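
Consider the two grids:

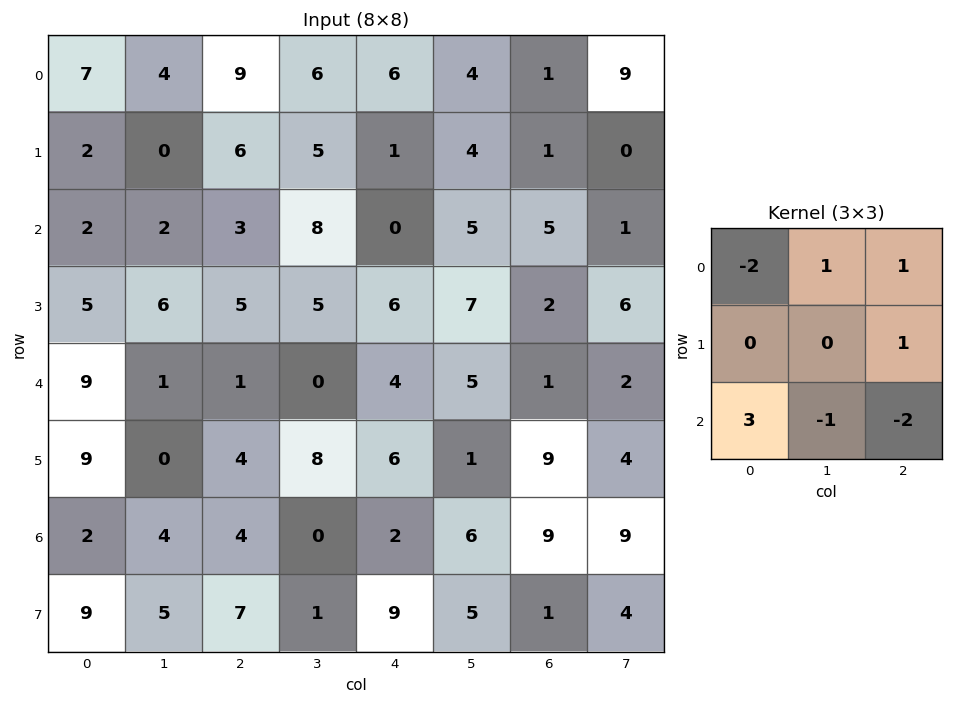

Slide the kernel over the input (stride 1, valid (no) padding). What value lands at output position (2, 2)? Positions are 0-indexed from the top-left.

3

The receptive field on the input at this output position is [3 8 0 / 5 5 6 / 1 0 4]. Elementwise product with the kernel and sum: 3·-2 + 8·1 + 0·1 + 6·1 + 1·3 + 0·-1 + 4·-2.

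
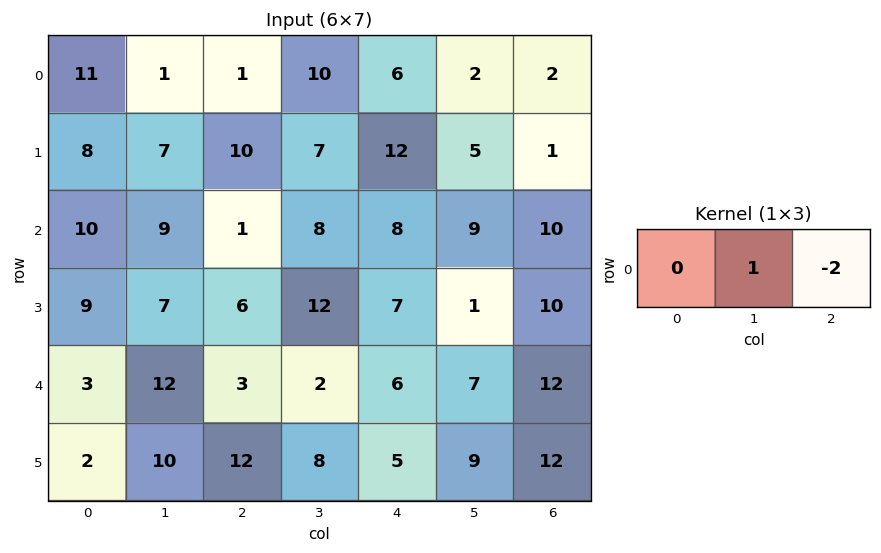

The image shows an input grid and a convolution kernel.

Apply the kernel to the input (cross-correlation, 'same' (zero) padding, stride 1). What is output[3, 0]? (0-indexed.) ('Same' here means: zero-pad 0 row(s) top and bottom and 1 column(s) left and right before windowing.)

-5

The receptive field on the zero-padded input at this output position is [0 9 7]. Elementwise product with the kernel and sum: 9·1 + 7·-2.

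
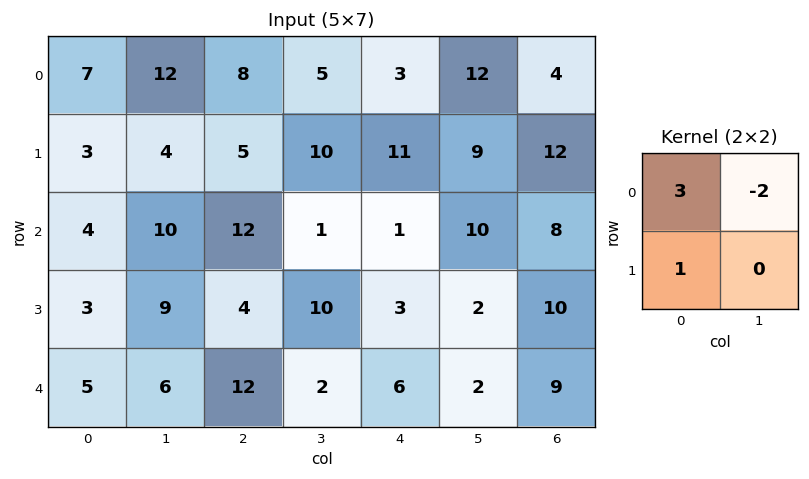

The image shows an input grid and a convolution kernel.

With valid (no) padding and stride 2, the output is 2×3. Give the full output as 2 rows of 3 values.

0 19 -4
-5 38 -14

Output[0,0]: The receptive field on the input at this output position is [7 12 / 3 4]. Elementwise product with the kernel and sum: 7·3 + 12·-2 + 3·1.
Output[0,1]: The receptive field on the input at this output position is [8 5 / 5 10]. Elementwise product with the kernel and sum: 8·3 + 5·-2 + 5·1.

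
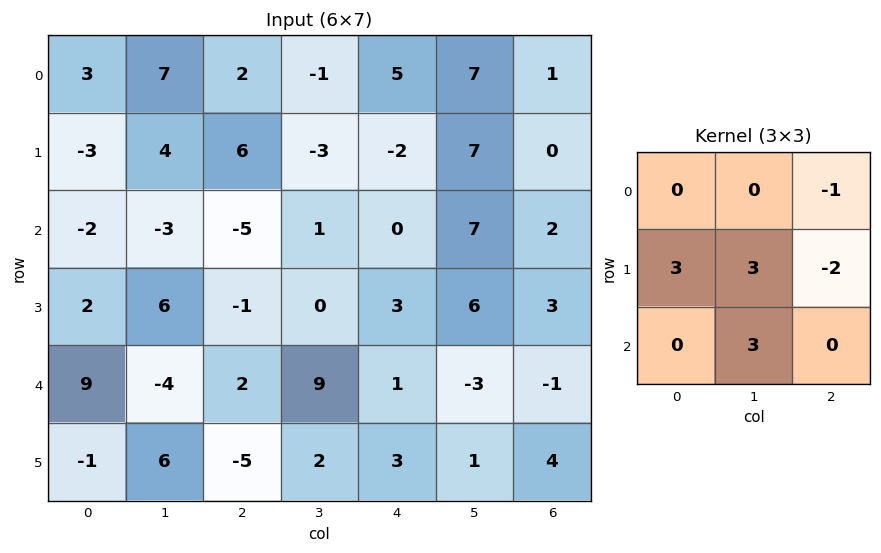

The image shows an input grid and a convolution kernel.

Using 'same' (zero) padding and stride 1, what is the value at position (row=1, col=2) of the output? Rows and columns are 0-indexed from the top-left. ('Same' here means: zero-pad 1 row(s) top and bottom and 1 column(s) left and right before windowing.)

The receptive field on the zero-padded input at this output position is [7 2 -1 / 4 6 -3 / -3 -5 1]. Elementwise product with the kernel and sum: -1·-1 + 4·3 + 6·3 + -3·-2 + -5·3.

22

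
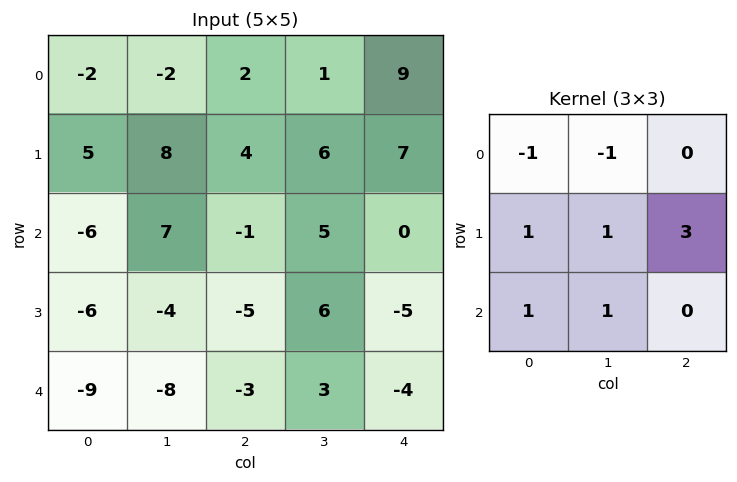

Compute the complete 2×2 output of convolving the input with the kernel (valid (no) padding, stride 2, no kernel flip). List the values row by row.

30 32
-43 -18

Output[0,0]: The receptive field on the input at this output position is [-2 -2 2 / 5 8 4 / -6 7 -1]. Elementwise product with the kernel and sum: -2·-1 + -2·-1 + 5·1 + 8·1 + 4·3 + -6·1 + 7·1.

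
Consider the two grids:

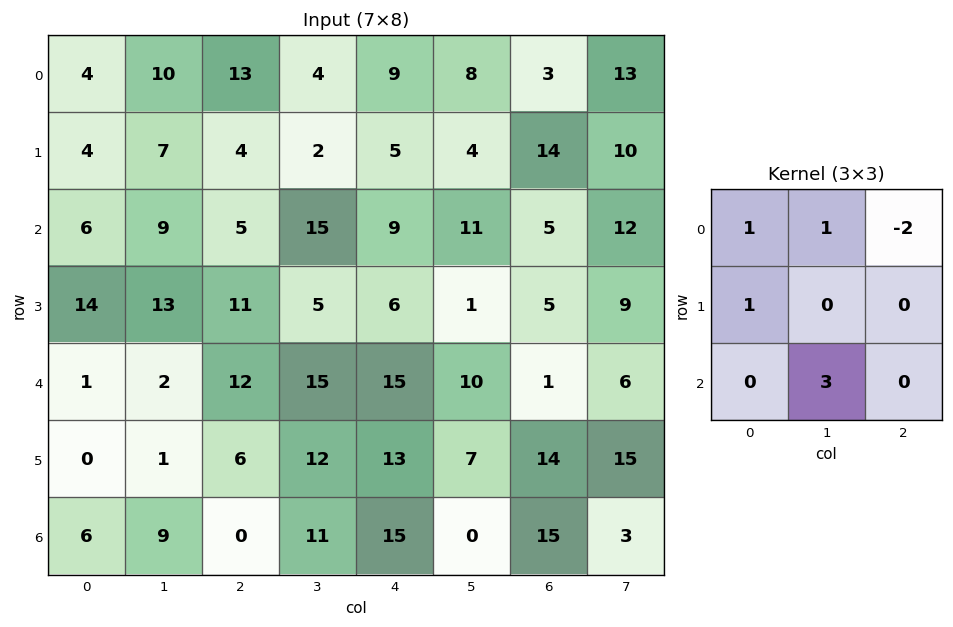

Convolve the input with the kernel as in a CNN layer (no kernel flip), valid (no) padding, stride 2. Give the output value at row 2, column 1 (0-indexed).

36

The receptive field on the input at this output position is [12 15 15 / 6 12 13 / 0 11 15]. Elementwise product with the kernel and sum: 12·1 + 15·1 + 15·-2 + 6·1 + 11·3.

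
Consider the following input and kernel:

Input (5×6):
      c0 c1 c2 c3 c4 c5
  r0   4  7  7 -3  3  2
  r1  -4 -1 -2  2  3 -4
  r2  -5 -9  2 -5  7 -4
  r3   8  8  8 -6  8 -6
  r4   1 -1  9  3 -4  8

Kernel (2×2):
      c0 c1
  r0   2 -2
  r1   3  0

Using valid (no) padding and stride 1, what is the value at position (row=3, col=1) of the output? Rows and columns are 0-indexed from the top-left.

-3

The receptive field on the input at this output position is [8 8 / -1 9]. Elementwise product with the kernel and sum: 8·2 + 8·-2 + -1·3.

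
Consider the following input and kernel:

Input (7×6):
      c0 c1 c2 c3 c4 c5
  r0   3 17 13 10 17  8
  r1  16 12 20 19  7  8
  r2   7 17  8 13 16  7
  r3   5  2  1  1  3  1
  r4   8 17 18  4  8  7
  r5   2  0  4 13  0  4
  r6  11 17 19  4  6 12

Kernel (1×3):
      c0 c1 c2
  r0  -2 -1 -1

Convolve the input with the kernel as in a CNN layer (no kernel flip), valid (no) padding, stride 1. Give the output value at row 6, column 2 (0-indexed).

The receptive field on the input at this output position is [19 4 6]. Elementwise product with the kernel and sum: 19·-2 + 4·-1 + 6·-1.

-48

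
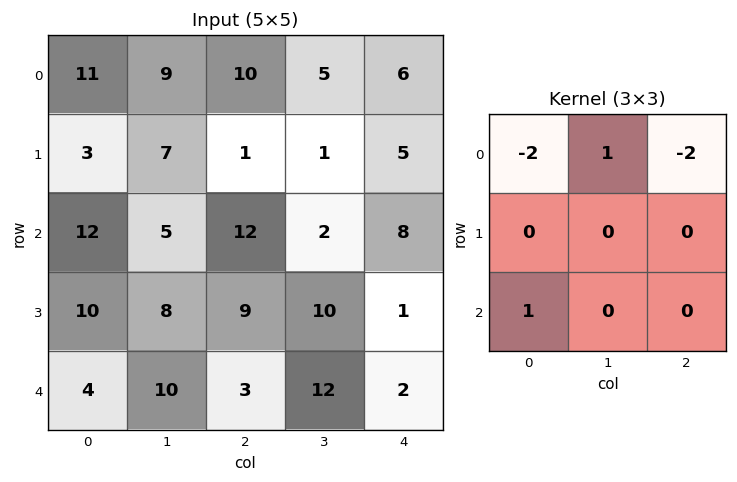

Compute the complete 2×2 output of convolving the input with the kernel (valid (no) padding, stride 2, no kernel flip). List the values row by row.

-21 -15
-39 -35

Output[0,0]: The receptive field on the input at this output position is [11 9 10 / 3 7 1 / 12 5 12]. Elementwise product with the kernel and sum: 11·-2 + 9·1 + 10·-2 + 12·1.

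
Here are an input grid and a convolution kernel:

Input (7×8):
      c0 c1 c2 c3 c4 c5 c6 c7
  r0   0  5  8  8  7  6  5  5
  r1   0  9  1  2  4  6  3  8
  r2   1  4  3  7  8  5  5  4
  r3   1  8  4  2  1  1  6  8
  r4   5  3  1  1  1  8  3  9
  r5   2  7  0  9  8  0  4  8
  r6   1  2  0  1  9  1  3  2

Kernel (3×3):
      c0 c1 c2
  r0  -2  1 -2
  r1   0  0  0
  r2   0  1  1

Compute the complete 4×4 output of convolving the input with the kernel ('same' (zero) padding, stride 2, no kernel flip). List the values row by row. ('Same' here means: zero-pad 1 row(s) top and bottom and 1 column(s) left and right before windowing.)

9 3 10 11
-9 -15 -10 -11
-6 -7 3 0
-12 -32 -10 -12

Output[0,0]: The receptive field on the zero-padded input at this output position is [0 0 0 / 0 0 5 / 0 0 9]. Elementwise product with the kernel and sum: 0·-2 + 0·1 + 0·-2 + 0·1 + 9·1.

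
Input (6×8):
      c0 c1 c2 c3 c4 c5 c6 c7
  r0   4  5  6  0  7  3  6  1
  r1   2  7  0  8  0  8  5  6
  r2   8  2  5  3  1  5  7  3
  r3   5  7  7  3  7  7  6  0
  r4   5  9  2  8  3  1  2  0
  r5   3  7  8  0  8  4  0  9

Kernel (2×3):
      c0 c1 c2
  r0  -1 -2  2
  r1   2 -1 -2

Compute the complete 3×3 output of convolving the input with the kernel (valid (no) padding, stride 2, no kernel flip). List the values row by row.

Output[0,0]: The receptive field on the input at this output position is [4 5 6 / 2 7 0]. Elementwise product with the kernel and sum: 4·-1 + 5·-2 + 6·2 + 2·2 + 7·-1 + 0·-2.

-5 0 -19
-13 -12 -2
-36 -12 11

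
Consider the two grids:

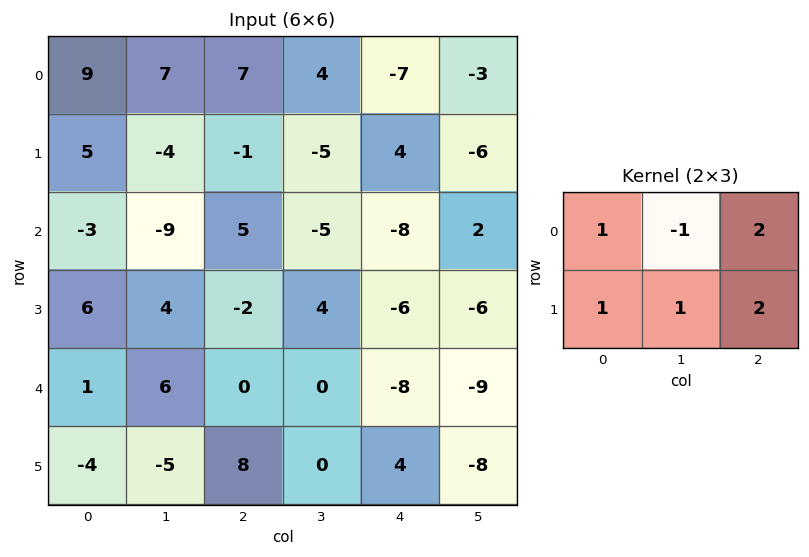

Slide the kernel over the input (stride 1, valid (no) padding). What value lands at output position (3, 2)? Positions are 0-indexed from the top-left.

-34

The receptive field on the input at this output position is [-2 4 -6 / 0 0 -8]. Elementwise product with the kernel and sum: -2·1 + 4·-1 + -6·2 + 0·1 + 0·1 + -8·2.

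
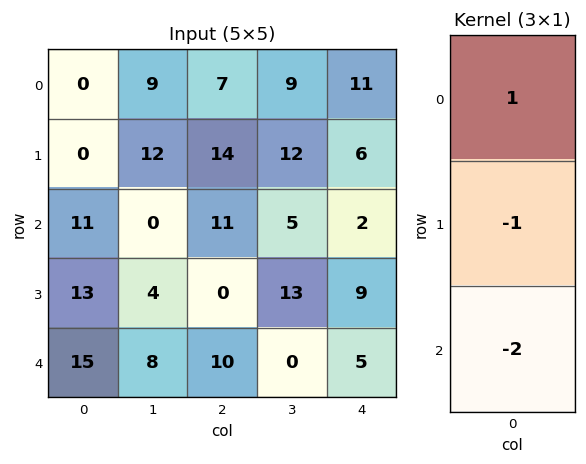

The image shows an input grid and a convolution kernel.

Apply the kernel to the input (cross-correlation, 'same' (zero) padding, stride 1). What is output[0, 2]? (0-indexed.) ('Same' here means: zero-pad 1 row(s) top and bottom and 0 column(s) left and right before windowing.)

The receptive field on the zero-padded input at this output position is [0 / 7 / 14]. Elementwise product with the kernel and sum: 0·1 + 7·-1 + 14·-2.

-35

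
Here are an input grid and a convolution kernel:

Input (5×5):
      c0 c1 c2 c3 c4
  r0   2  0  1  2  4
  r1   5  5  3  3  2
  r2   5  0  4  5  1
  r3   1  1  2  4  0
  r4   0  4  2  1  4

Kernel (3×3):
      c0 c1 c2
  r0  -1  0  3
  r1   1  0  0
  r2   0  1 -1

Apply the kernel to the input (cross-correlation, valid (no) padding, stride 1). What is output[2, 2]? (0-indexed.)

The receptive field on the input at this output position is [4 5 1 / 2 4 0 / 2 1 4]. Elementwise product with the kernel and sum: 4·-1 + 1·3 + 2·1 + 1·1 + 4·-1.

-2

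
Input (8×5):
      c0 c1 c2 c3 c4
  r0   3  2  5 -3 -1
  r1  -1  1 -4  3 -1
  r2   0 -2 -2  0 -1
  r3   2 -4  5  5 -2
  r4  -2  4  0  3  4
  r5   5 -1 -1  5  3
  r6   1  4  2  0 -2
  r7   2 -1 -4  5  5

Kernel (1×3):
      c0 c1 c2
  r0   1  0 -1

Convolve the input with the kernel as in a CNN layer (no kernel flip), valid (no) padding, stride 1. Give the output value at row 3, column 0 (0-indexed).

-3

The receptive field on the input at this output position is [2 -4 5]. Elementwise product with the kernel and sum: 2·1 + 5·-1.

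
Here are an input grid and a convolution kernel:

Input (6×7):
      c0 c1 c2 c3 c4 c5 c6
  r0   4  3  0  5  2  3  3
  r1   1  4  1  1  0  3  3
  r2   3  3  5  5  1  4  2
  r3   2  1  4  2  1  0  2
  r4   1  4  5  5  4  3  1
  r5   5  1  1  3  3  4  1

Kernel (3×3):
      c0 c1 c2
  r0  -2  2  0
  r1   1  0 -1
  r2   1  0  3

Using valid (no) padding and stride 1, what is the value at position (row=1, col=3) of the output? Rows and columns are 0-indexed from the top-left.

1

The receptive field on the input at this output position is [1 0 3 / 5 1 4 / 2 1 0]. Elementwise product with the kernel and sum: 1·-2 + 0·2 + 5·1 + 4·-1 + 2·1 + 0·3.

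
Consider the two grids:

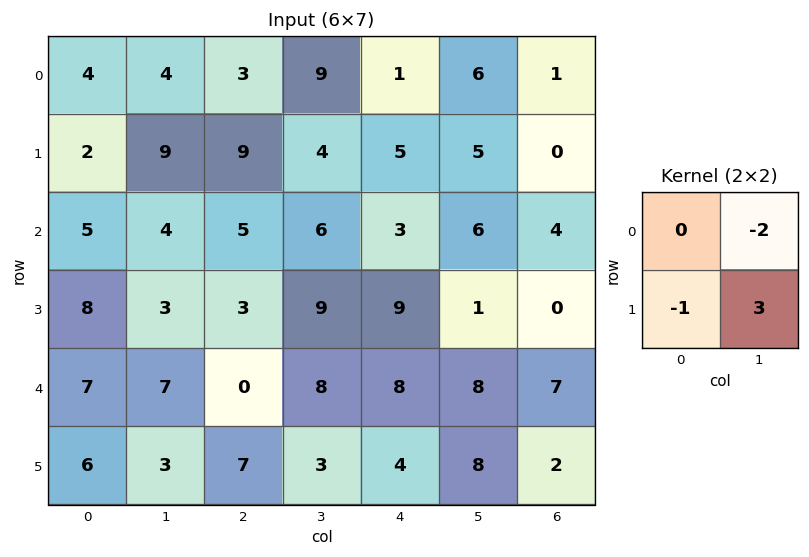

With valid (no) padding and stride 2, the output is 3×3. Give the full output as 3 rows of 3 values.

Output[0,0]: The receptive field on the input at this output position is [4 4 / 2 9]. Elementwise product with the kernel and sum: 4·-2 + 2·-1 + 9·3.
Output[0,1]: The receptive field on the input at this output position is [3 9 / 9 4]. Elementwise product with the kernel and sum: 9·-2 + 9·-1 + 4·3.

17 -15 -2
-7 12 -18
-11 -14 4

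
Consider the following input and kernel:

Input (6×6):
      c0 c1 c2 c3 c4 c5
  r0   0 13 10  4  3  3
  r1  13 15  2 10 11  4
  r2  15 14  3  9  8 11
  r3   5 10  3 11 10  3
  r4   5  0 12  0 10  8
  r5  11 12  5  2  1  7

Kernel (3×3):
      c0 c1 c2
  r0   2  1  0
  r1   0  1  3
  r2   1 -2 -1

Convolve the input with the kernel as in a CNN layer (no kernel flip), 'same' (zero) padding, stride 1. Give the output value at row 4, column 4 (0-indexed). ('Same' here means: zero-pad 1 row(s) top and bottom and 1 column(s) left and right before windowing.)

The receptive field on the zero-padded input at this output position is [11 10 3 / 0 10 8 / 2 1 7]. Elementwise product with the kernel and sum: 11·2 + 10·1 + 10·1 + 8·3 + 2·1 + 1·-2 + 7·-1.

59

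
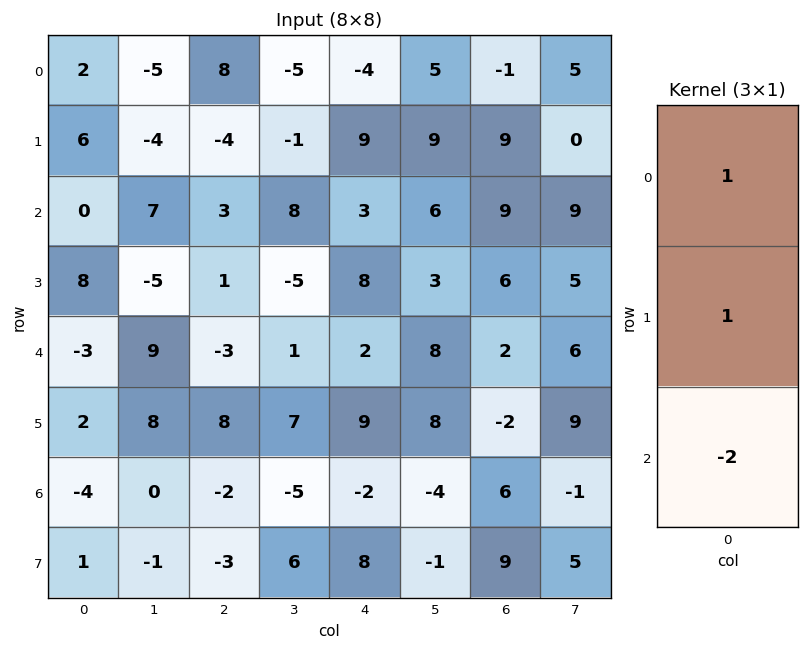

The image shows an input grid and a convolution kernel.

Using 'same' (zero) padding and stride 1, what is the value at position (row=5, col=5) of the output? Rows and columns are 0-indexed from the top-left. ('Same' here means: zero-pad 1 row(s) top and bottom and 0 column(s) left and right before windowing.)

The receptive field on the zero-padded input at this output position is [8 / 8 / -4]. Elementwise product with the kernel and sum: 8·1 + 8·1 + -4·-2.

24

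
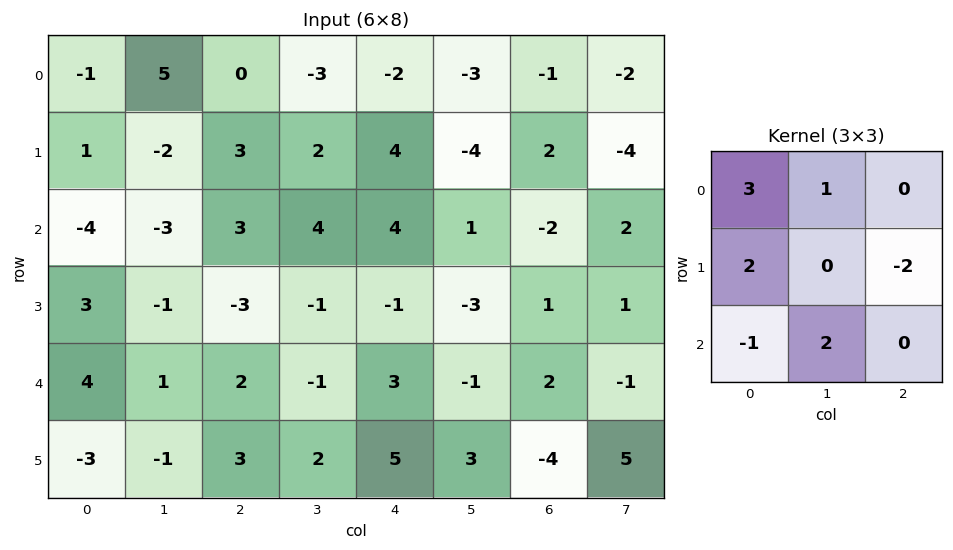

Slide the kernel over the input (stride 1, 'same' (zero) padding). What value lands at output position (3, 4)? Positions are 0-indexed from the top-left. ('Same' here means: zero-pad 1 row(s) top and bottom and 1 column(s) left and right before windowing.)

The receptive field on the zero-padded input at this output position is [4 4 1 / -1 -1 -3 / -1 3 -1]. Elementwise product with the kernel and sum: 4·3 + 4·1 + -1·2 + -3·-2 + -1·-1 + 3·2.

27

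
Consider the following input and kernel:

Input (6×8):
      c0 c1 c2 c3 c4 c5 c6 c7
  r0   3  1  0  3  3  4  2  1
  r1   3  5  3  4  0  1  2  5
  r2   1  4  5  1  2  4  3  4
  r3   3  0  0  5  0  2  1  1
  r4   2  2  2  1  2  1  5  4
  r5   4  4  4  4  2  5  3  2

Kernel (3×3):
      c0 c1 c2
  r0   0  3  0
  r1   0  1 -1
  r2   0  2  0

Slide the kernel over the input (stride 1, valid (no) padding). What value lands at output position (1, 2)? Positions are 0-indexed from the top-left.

21

The receptive field on the input at this output position is [3 4 0 / 5 1 2 / 0 5 0]. Elementwise product with the kernel and sum: 4·3 + 1·1 + 2·-1 + 5·2.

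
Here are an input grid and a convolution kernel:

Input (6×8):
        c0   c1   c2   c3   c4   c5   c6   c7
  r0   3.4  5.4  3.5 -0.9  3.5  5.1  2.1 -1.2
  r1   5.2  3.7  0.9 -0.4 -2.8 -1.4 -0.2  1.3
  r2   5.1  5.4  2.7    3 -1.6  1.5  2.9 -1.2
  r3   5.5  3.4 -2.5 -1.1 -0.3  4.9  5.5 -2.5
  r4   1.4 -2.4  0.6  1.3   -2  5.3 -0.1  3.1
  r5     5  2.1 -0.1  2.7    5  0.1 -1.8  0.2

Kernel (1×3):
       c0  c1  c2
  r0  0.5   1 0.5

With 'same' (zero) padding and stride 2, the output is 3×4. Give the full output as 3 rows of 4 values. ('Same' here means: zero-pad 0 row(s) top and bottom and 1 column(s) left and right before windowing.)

Output[0,0]: The receptive field on the zero-padded input at this output position is [0 3.4 5.4]. Elementwise product with the kernel and sum: 0·0.5 + 3.4·1 + 5.4·0.5.
Output[0,1]: The receptive field on the zero-padded input at this output position is [5.4 3.5 -0.9]. Elementwise product with the kernel and sum: 5.4·0.5 + 3.5·1 + -0.9·0.5.

6.1 5.75 5.6 4.05
7.8 6.9 0.65 3.05
0.2 0.05 1.3 4.1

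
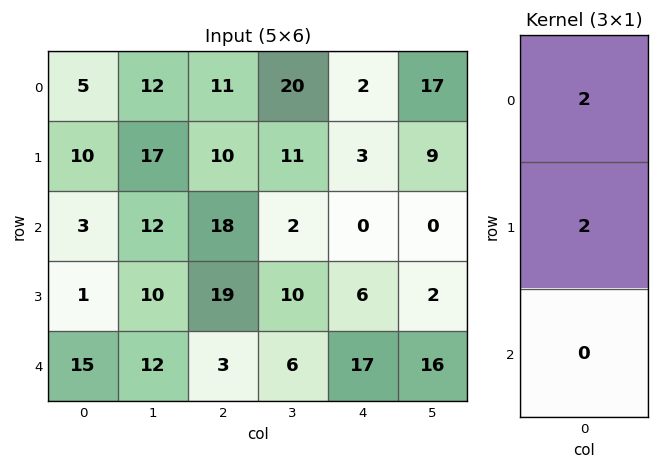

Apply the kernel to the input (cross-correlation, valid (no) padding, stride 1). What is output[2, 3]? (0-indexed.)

The receptive field on the input at this output position is [2 / 10 / 6]. Elementwise product with the kernel and sum: 2·2 + 10·2.

24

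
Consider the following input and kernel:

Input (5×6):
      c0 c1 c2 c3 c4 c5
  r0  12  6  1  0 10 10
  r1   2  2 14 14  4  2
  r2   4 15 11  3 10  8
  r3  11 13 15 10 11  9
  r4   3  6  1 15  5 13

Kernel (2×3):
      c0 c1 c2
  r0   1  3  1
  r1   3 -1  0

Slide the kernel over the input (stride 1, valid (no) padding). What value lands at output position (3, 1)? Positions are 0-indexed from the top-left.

The receptive field on the input at this output position is [13 15 10 / 6 1 15]. Elementwise product with the kernel and sum: 13·1 + 15·3 + 10·1 + 6·3 + 1·-1.

85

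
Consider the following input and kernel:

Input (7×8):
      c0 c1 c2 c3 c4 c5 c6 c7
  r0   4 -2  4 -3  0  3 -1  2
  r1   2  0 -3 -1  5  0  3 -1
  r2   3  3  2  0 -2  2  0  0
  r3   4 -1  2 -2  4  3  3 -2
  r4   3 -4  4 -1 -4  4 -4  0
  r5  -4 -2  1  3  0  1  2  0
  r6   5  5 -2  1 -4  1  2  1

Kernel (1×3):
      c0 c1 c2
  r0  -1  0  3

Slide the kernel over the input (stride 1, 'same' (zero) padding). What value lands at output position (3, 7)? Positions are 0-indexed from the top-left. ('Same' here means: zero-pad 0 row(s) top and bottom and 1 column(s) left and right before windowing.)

-3

The receptive field on the zero-padded input at this output position is [3 -2 0]. Elementwise product with the kernel and sum: 3·-1 + 0·3.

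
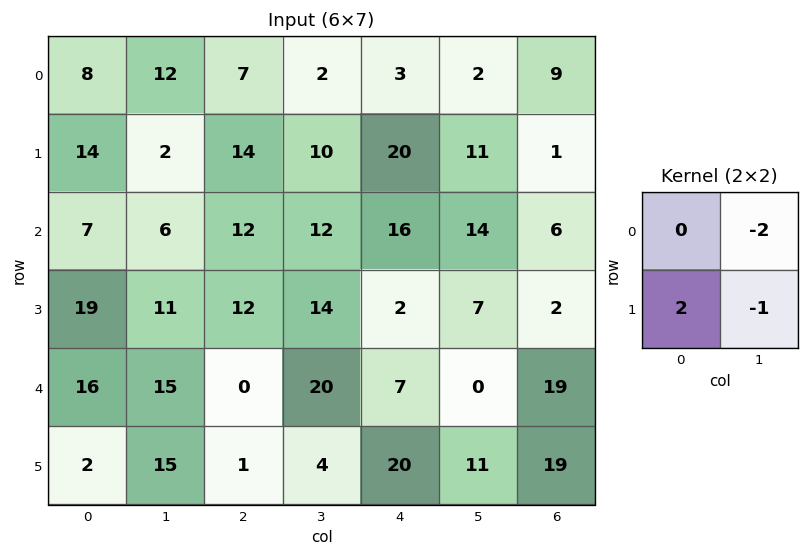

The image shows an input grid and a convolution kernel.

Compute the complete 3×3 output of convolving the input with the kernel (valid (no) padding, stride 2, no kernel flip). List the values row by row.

2 14 25
15 -14 -31
-41 -42 29

Output[0,0]: The receptive field on the input at this output position is [8 12 / 14 2]. Elementwise product with the kernel and sum: 12·-2 + 14·2 + 2·-1.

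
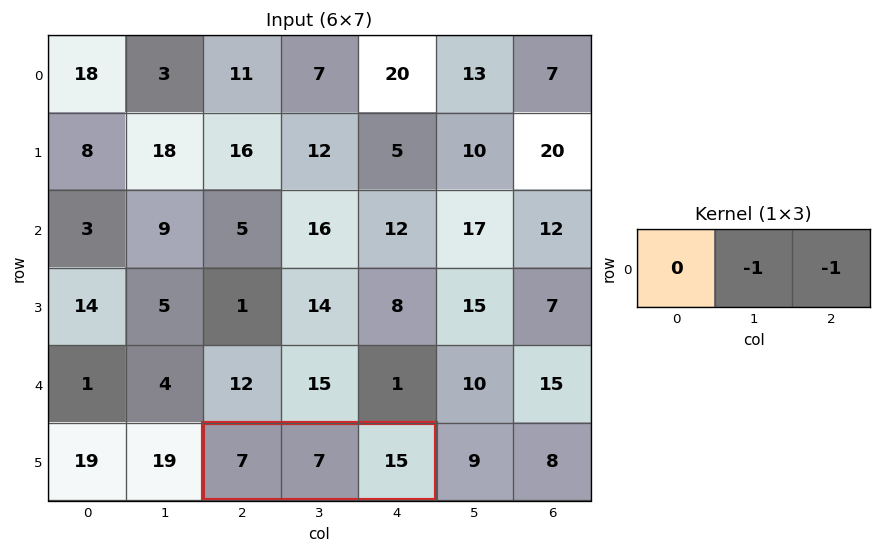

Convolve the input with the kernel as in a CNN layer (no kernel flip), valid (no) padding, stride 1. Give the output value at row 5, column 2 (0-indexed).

The receptive field on the input at this output position is [7 7 15]. Elementwise product with the kernel and sum: 7·-1 + 15·-1.

-22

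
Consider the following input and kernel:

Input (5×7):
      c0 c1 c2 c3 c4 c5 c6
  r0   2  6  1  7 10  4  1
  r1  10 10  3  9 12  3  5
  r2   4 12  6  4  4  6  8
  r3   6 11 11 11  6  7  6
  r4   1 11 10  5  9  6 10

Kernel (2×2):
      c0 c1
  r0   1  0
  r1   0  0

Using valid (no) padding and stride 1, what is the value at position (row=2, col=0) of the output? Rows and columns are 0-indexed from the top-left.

4

The receptive field on the input at this output position is [4 12 / 6 11]. Elementwise product with the kernel and sum: 4·1.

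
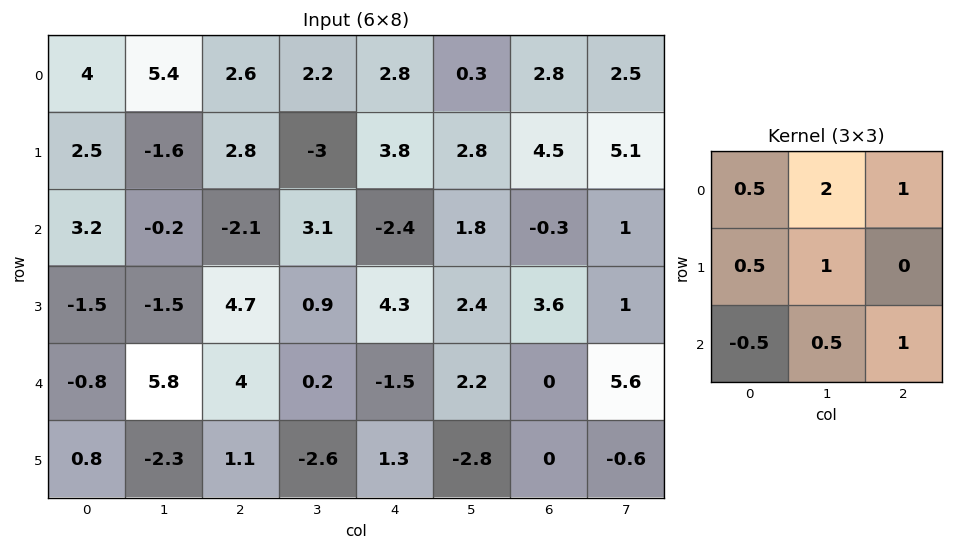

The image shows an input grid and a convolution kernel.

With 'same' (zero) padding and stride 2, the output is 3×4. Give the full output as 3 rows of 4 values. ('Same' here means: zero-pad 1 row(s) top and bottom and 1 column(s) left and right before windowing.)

3.65 4.5 10.1 8.9
4.35 3.6 12.15 17.7
-7.2 15.55 9.2 11.3

Output[0,0]: The receptive field on the zero-padded input at this output position is [0 0 0 / 0 4 5.4 / 0 2.5 -1.6]. Elementwise product with the kernel and sum: 0·0.5 + 0·2 + 0·1 + 0·0.5 + 4·1 + 0·-0.5 + 2.5·0.5 + -1.6·1.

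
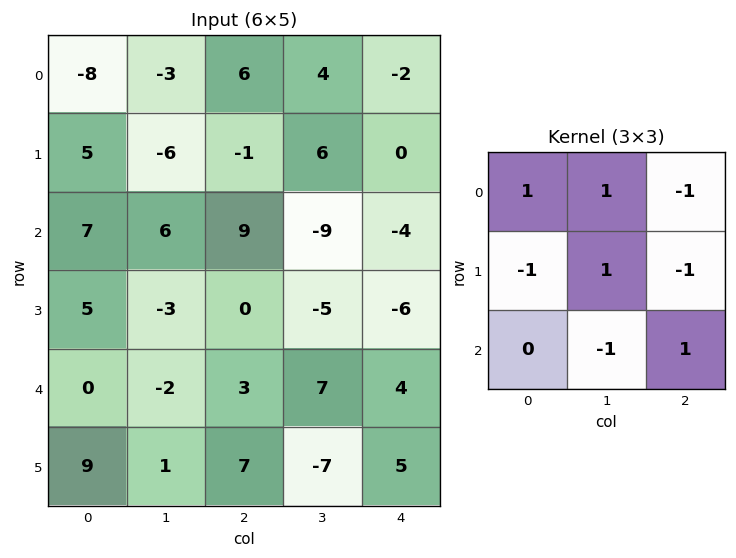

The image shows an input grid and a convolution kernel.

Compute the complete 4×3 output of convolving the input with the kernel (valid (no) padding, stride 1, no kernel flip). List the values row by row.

Output[0,0]: The receptive field on the input at this output position is [-8 -3 6 / 5 -6 -1 / 7 6 9]. Elementwise product with the kernel and sum: -8·1 + -3·1 + 6·-1 + 5·-1 + -6·1 + -1·-1 + 6·-1 + 9·1.

-24 -20 24
-7 -6 -10
1 36 2
3 -14 13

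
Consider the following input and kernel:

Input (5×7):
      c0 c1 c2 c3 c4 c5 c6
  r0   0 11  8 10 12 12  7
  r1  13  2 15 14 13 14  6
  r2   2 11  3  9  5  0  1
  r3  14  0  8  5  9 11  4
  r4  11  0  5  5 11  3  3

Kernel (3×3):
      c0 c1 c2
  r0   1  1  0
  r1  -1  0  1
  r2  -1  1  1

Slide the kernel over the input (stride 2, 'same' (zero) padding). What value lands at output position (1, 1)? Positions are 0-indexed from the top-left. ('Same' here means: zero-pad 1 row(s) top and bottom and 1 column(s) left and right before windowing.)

28

The receptive field on the zero-padded input at this output position is [2 15 14 / 11 3 9 / 0 8 5]. Elementwise product with the kernel and sum: 2·1 + 15·1 + 11·-1 + 9·1 + 0·-1 + 8·1 + 5·1.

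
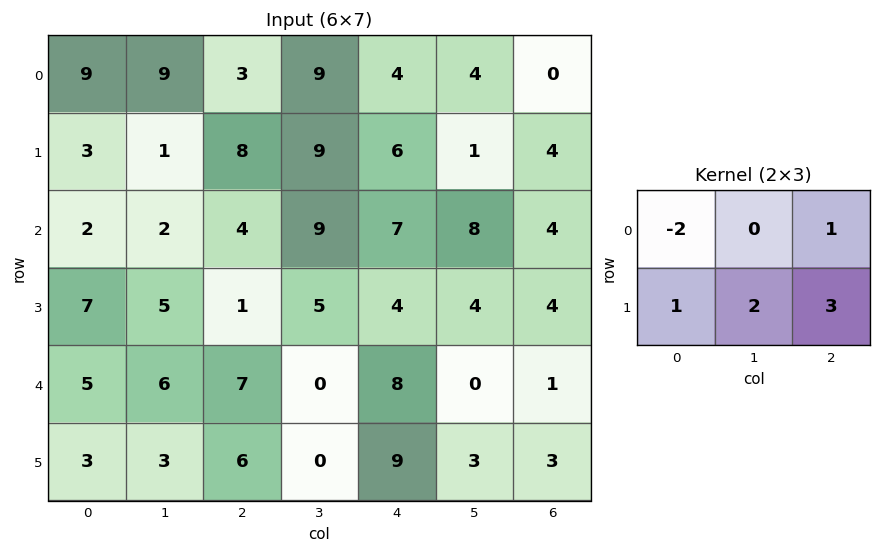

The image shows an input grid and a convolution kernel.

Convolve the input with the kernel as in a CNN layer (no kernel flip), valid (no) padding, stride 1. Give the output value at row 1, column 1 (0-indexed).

The receptive field on the input at this output position is [1 8 9 / 2 4 9]. Elementwise product with the kernel and sum: 1·-2 + 9·1 + 2·1 + 4·2 + 9·3.

44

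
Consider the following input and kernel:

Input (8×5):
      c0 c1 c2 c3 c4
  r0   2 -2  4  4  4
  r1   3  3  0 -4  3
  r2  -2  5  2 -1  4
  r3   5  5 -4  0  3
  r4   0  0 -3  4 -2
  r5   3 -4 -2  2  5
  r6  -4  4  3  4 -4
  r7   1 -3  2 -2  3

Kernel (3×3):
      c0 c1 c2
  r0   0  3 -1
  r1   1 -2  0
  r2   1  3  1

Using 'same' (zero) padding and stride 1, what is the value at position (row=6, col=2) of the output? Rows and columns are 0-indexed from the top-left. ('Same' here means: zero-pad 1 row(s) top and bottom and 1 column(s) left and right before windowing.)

-9

The receptive field on the zero-padded input at this output position is [-4 -2 2 / 4 3 4 / -3 2 -2]. Elementwise product with the kernel and sum: -2·3 + 2·-1 + 4·1 + 3·-2 + -3·1 + 2·3 + -2·1.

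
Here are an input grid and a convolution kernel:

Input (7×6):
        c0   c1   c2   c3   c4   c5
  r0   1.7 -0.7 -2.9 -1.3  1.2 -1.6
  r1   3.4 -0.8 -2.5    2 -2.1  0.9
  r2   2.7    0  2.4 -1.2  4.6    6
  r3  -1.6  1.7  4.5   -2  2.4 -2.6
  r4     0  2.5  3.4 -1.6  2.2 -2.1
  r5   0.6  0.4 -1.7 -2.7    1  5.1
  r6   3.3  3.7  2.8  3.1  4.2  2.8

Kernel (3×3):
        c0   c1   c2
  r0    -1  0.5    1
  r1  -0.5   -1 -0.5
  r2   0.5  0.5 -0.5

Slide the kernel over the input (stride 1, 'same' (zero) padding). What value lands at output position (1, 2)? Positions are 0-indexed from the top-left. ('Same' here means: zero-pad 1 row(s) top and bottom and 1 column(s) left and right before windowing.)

1.65

The receptive field on the zero-padded input at this output position is [-0.7 -2.9 -1.3 / -0.8 -2.5 2 / 0 2.4 -1.2]. Elementwise product with the kernel and sum: -0.7·-1 + -2.9·0.5 + -1.3·1 + -0.8·-0.5 + -2.5·-1 + 2·-0.5 + 0·0.5 + 2.4·0.5 + -1.2·-0.5.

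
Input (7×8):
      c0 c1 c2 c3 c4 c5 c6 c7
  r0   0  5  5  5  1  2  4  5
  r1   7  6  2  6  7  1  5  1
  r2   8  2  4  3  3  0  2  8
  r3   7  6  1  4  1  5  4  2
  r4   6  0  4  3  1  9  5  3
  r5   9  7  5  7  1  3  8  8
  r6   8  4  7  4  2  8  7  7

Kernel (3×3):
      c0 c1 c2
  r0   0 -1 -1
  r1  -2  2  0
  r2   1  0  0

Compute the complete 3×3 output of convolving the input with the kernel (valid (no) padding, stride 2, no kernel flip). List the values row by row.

Output[0,0]: The receptive field on the input at this output position is [0 5 5 / 7 6 2 / 8 2 4]. Elementwise product with the kernel and sum: 5·-1 + 5·-1 + 7·-2 + 6·2 + 8·1.

-4 6 -15
-2 4 7
0 7 -8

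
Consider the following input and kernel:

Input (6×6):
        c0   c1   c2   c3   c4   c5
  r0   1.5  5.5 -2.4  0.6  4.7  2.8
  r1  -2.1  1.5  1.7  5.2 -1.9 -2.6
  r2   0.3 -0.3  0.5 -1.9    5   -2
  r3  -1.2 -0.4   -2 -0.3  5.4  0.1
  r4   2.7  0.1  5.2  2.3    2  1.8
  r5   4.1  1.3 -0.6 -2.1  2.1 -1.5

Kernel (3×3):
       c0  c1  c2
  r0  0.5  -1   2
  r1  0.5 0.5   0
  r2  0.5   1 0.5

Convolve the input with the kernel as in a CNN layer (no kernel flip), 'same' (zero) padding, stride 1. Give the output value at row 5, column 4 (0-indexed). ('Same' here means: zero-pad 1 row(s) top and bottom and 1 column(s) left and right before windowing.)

The receptive field on the zero-padded input at this output position is [2.3 2 1.8 / -2.1 2.1 -1.5 / 0 0 0]. Elementwise product with the kernel and sum: 2.3·0.5 + 2·-1 + 1.8·2 + -2.1·0.5 + 2.1·0.5 + 0·0.5 + 0·1 + 0·0.5.

2.75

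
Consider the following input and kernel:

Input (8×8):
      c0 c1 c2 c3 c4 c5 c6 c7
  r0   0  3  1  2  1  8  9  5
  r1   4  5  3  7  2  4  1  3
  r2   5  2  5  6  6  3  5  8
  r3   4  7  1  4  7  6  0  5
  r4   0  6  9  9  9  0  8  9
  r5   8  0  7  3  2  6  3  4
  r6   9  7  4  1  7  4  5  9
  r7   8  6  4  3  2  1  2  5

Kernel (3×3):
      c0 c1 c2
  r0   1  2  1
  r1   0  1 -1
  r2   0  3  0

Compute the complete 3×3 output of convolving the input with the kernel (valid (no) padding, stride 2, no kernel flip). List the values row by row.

15 29 38
38 47 23
35 40 32

Output[0,0]: The receptive field on the input at this output position is [0 3 1 / 4 5 3 / 5 2 5]. Elementwise product with the kernel and sum: 0·1 + 3·2 + 1·1 + 5·1 + 3·-1 + 2·3.
Output[0,1]: The receptive field on the input at this output position is [1 2 1 / 3 7 2 / 5 6 6]. Elementwise product with the kernel and sum: 1·1 + 2·2 + 1·1 + 7·1 + 2·-1 + 6·3.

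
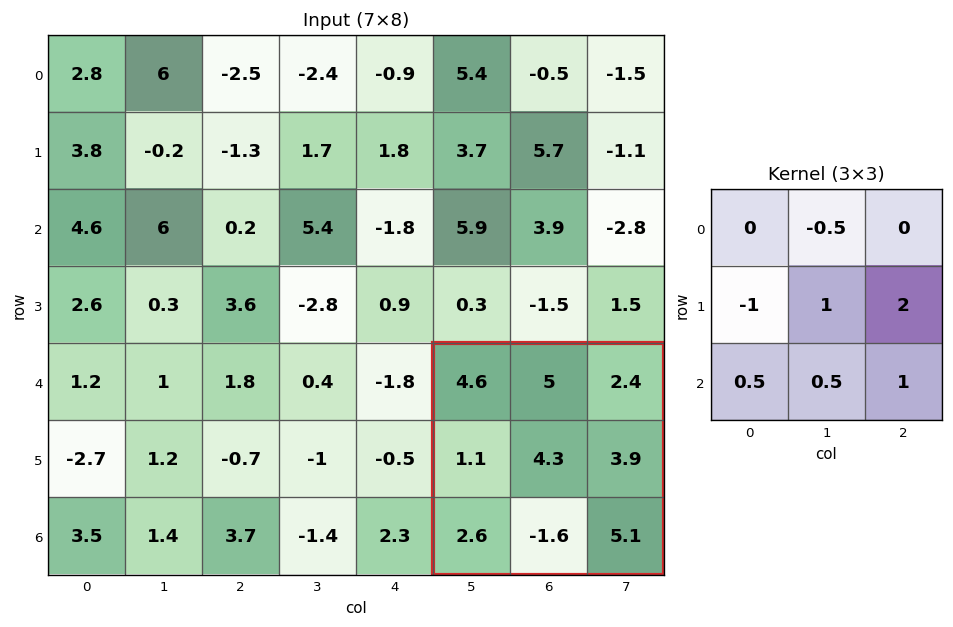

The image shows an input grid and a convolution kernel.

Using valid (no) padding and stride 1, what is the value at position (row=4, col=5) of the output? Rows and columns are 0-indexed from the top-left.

The receptive field on the input at this output position is [4.6 5 2.4 / 1.1 4.3 3.9 / 2.6 -1.6 5.1]. Elementwise product with the kernel and sum: 5·-0.5 + 1.1·-1 + 4.3·1 + 3.9·2 + 2.6·0.5 + -1.6·0.5 + 5.1·1.

14.1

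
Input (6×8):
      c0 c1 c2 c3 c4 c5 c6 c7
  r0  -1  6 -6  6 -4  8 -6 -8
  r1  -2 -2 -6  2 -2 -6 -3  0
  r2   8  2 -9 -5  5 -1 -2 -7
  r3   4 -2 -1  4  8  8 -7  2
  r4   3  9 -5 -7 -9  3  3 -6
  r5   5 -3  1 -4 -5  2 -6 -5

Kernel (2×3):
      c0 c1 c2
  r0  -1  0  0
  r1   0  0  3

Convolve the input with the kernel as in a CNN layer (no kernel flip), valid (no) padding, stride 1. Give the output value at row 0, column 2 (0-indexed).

The receptive field on the input at this output position is [-6 6 -4 / -6 2 -2]. Elementwise product with the kernel and sum: -6·-1 + -2·3.

0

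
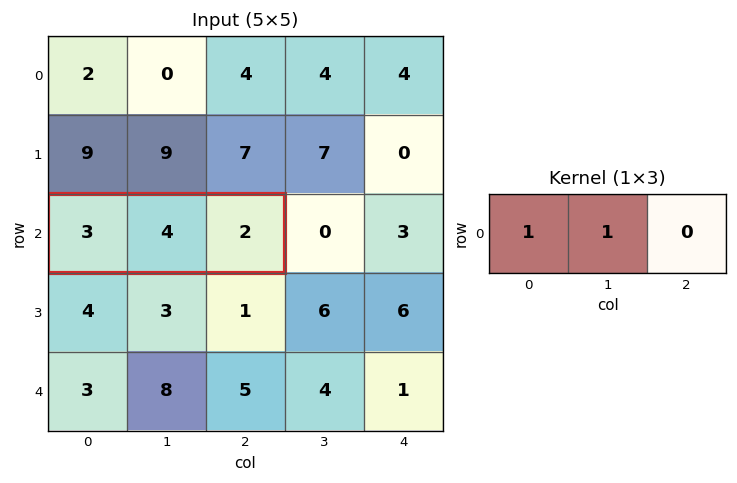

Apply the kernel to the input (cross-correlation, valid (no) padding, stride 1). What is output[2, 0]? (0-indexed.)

The receptive field on the input at this output position is [3 4 2]. Elementwise product with the kernel and sum: 3·1 + 4·1.

7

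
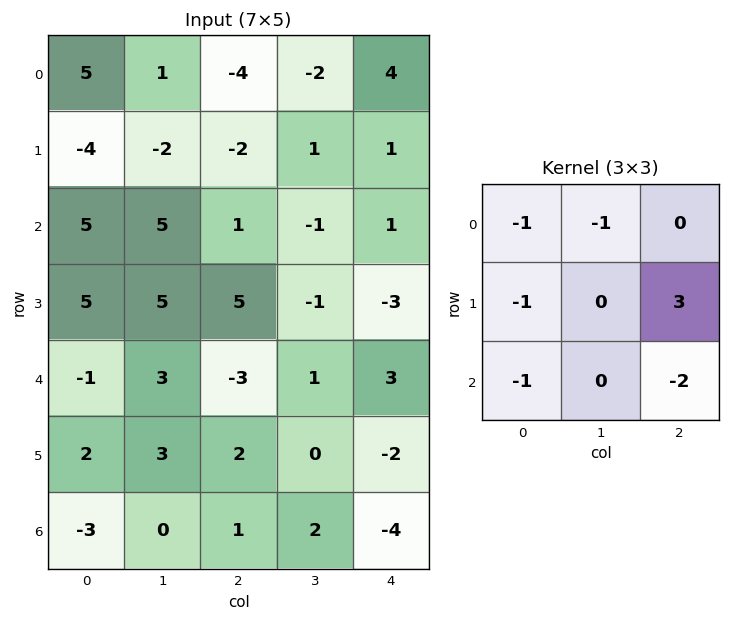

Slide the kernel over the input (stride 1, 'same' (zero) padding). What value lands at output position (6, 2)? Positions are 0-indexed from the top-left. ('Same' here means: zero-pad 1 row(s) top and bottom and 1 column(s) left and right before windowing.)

1

The receptive field on the zero-padded input at this output position is [3 2 0 / 0 1 2 / 0 0 0]. Elementwise product with the kernel and sum: 3·-1 + 2·-1 + 0·-1 + 2·3 + 0·-1 + 0·-2.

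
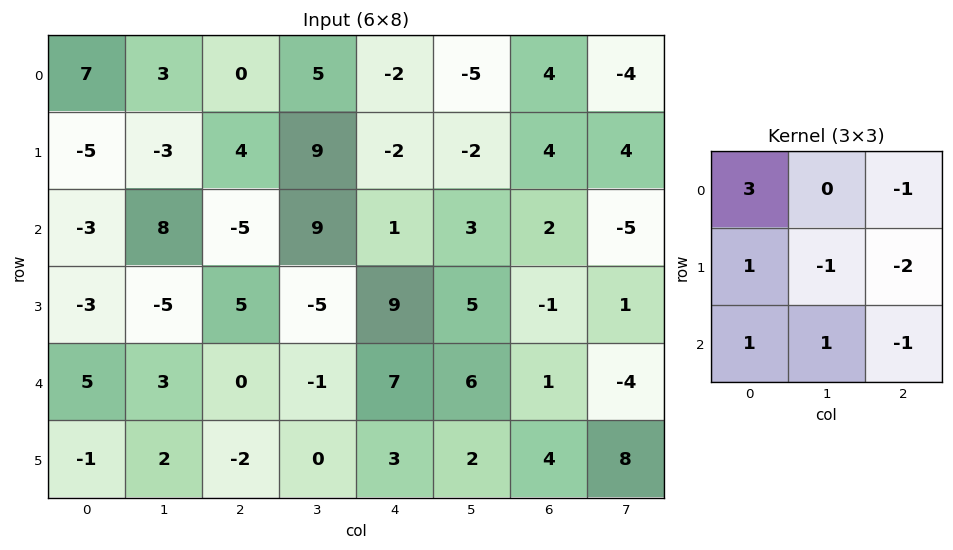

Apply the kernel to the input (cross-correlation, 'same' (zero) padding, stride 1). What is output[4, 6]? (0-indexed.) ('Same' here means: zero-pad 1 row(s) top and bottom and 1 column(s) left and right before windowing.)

25

The receptive field on the zero-padded input at this output position is [5 -1 1 / 6 1 -4 / 2 4 8]. Elementwise product with the kernel and sum: 5·3 + 1·-1 + 6·1 + 1·-1 + -4·-2 + 2·1 + 4·1 + 8·-1.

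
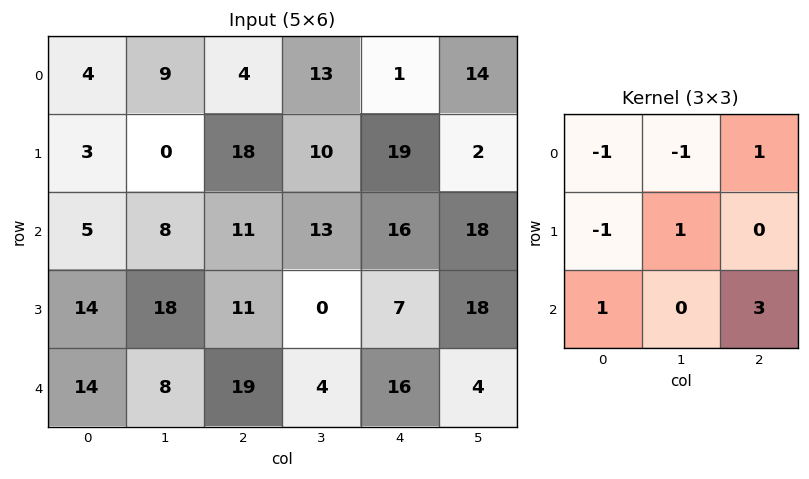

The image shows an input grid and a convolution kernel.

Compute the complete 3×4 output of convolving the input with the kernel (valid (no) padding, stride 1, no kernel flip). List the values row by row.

26 65 35 76
65 13 25 30
73 7 48 12

Output[0,0]: The receptive field on the input at this output position is [4 9 4 / 3 0 18 / 5 8 11]. Elementwise product with the kernel and sum: 4·-1 + 9·-1 + 4·1 + 3·-1 + 0·1 + 5·1 + 11·3.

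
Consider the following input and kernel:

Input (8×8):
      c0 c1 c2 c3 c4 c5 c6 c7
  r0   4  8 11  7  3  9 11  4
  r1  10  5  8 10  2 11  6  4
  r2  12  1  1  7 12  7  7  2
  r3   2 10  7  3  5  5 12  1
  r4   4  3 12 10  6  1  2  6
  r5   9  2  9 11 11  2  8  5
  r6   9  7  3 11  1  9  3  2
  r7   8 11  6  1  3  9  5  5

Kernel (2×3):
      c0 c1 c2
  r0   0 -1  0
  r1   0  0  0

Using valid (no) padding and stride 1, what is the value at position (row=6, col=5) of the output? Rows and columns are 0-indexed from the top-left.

-3

The receptive field on the input at this output position is [9 3 2 / 9 5 5]. Elementwise product with the kernel and sum: 3·-1.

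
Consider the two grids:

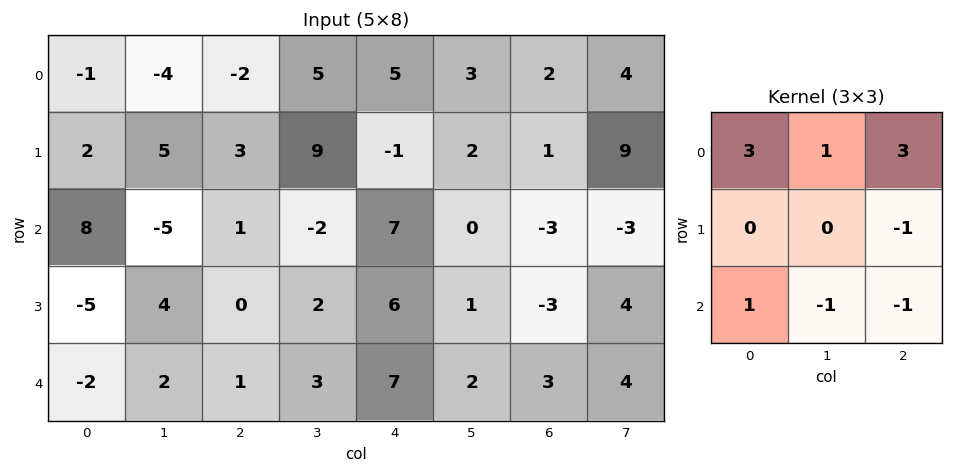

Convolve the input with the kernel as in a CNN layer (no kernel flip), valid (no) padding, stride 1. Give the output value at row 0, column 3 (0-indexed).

The receptive field on the input at this output position is [5 5 3 / 9 -1 2 / -2 7 0]. Elementwise product with the kernel and sum: 5·3 + 5·1 + 3·3 + 2·-1 + -2·1 + 7·-1 + 0·-1.

18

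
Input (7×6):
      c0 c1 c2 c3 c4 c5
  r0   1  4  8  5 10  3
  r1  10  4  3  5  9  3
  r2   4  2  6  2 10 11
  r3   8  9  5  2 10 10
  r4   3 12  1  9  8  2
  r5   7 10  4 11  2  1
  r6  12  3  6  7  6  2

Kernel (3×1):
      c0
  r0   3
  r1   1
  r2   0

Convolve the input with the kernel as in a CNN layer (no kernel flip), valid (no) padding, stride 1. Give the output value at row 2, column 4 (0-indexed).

The receptive field on the input at this output position is [10 / 10 / 8]. Elementwise product with the kernel and sum: 10·3 + 10·1.

40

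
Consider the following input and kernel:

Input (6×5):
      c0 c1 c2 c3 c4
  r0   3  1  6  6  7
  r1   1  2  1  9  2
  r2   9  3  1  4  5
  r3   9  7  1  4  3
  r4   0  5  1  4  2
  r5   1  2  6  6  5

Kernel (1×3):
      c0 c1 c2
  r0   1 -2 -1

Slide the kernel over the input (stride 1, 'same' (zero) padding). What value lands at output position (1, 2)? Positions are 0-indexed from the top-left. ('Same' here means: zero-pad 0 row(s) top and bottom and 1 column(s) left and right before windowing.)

-9

The receptive field on the zero-padded input at this output position is [2 1 9]. Elementwise product with the kernel and sum: 2·1 + 1·-2 + 9·-1.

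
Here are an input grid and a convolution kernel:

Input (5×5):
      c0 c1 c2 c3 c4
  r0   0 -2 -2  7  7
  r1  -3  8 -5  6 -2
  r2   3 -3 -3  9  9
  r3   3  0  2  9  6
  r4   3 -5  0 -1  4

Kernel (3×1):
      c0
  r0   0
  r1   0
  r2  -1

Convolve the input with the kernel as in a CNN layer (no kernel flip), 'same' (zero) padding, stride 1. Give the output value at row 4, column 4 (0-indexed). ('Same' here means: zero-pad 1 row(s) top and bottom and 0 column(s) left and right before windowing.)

0

The receptive field on the zero-padded input at this output position is [6 / 4 / 0]. Elementwise product with the kernel and sum: 0·-1.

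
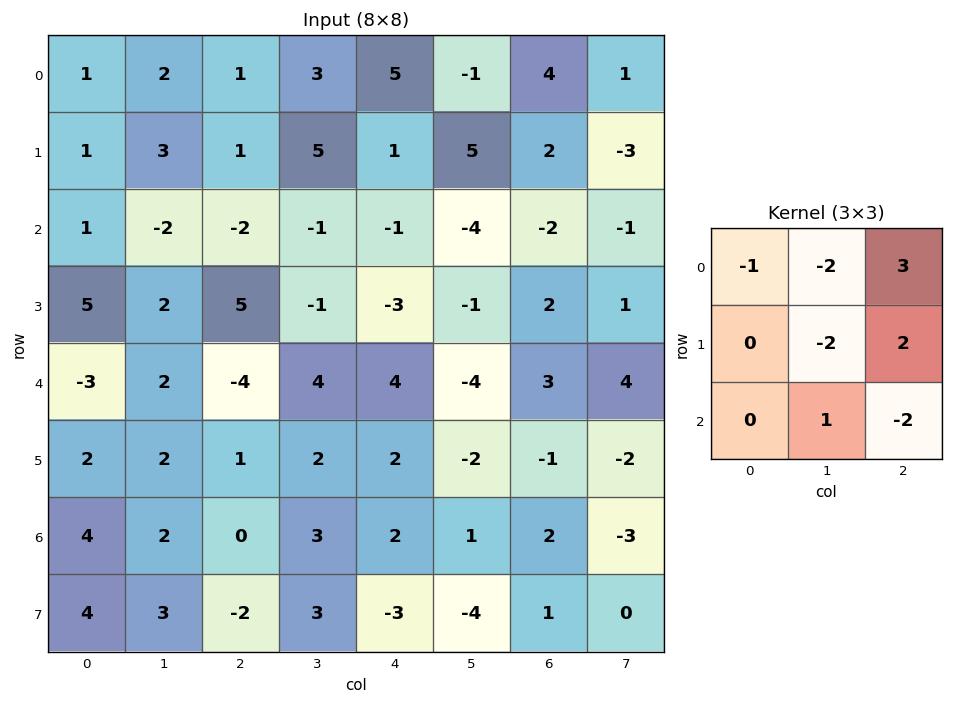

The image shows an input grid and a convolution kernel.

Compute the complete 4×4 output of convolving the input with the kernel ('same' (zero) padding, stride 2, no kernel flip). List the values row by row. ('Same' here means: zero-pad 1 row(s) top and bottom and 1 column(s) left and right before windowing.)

Output[0,0]: The receptive field on the zero-padded input at this output position is [0 0 0 / 0 1 2 / 0 1 3]. Elementwise product with the kernel and sum: 0·-1 + 0·-2 + 0·3 + 1·-2 + 2·2 + 1·1 + 3·-2.

-3 -5 -21 2
2 19 1 -16
4 -2 -6 5
-4 0 -9 -11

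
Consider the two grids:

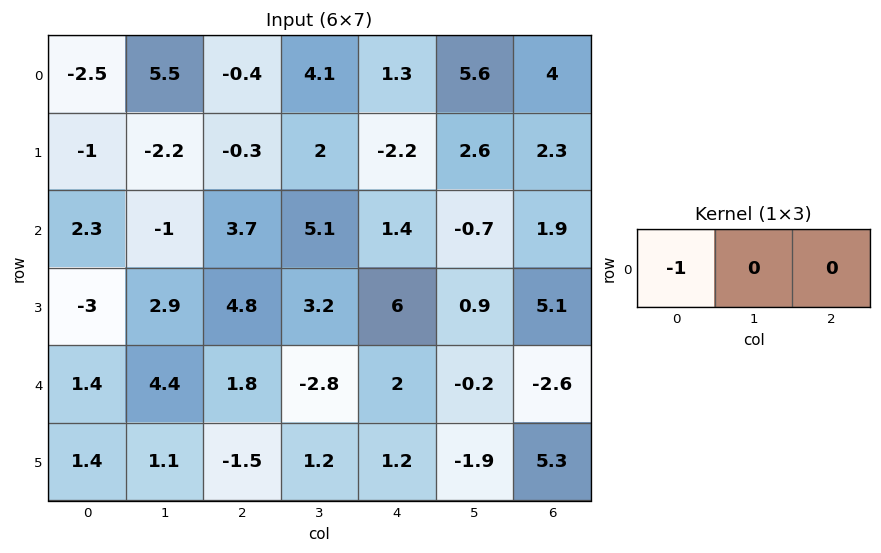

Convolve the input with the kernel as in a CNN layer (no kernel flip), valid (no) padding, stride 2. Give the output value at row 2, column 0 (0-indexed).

The receptive field on the input at this output position is [1.4 4.4 1.8]. Elementwise product with the kernel and sum: 1.4·-1.

-1.4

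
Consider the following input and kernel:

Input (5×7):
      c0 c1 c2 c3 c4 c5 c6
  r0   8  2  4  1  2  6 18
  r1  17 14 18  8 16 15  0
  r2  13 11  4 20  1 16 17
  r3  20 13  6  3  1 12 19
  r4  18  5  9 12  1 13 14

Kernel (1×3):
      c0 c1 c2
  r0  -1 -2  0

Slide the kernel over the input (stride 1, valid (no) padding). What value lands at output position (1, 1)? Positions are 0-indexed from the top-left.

The receptive field on the input at this output position is [14 18 8]. Elementwise product with the kernel and sum: 14·-1 + 18·-2.

-50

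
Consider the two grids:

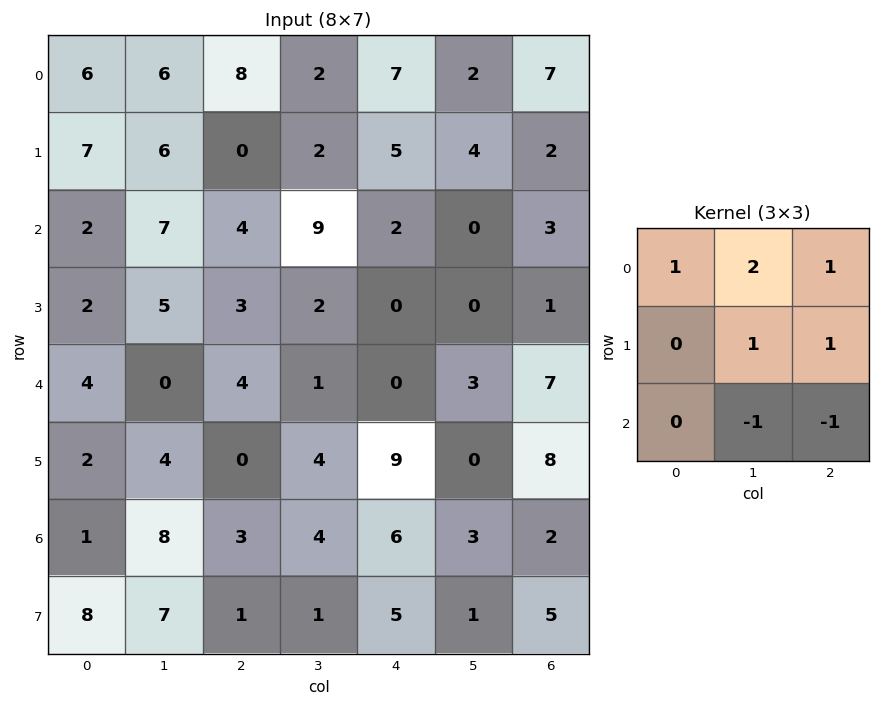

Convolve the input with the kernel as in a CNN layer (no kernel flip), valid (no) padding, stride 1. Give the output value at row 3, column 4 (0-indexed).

3

The receptive field on the input at this output position is [0 0 1 / 0 3 7 / 9 0 8]. Elementwise product with the kernel and sum: 0·1 + 0·2 + 1·1 + 3·1 + 7·1 + 0·-1 + 8·-1.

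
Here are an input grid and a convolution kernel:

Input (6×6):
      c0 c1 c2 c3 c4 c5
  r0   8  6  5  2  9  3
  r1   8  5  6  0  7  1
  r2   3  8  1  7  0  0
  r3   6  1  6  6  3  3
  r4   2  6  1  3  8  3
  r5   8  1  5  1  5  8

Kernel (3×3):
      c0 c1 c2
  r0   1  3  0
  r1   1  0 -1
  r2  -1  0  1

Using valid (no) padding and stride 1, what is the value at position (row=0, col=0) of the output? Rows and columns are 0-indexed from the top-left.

The receptive field on the input at this output position is [8 6 5 / 8 5 6 / 3 8 1]. Elementwise product with the kernel and sum: 8·1 + 6·3 + 8·1 + 6·-1 + 3·-1 + 1·1.

26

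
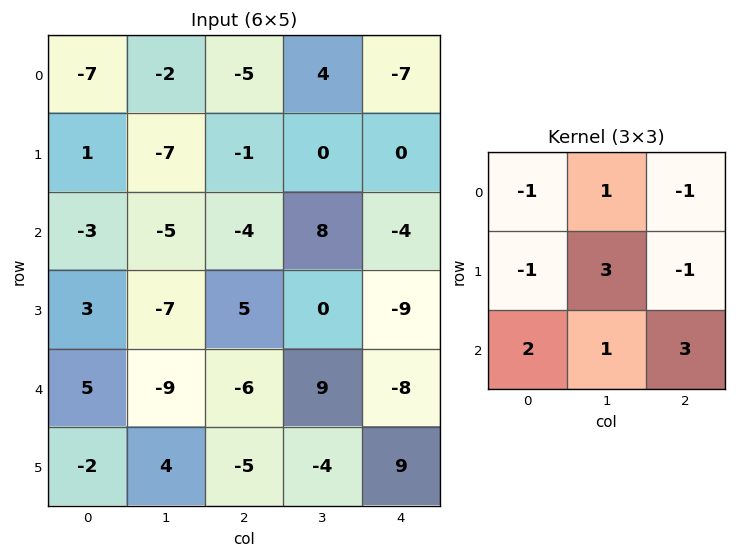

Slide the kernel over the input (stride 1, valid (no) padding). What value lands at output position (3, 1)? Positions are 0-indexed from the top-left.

-15

The receptive field on the input at this output position is [-7 5 0 / -9 -6 9 / 4 -5 -4]. Elementwise product with the kernel and sum: -7·-1 + 5·1 + 0·-1 + -9·-1 + -6·3 + 9·-1 + 4·2 + -5·1 + -4·3.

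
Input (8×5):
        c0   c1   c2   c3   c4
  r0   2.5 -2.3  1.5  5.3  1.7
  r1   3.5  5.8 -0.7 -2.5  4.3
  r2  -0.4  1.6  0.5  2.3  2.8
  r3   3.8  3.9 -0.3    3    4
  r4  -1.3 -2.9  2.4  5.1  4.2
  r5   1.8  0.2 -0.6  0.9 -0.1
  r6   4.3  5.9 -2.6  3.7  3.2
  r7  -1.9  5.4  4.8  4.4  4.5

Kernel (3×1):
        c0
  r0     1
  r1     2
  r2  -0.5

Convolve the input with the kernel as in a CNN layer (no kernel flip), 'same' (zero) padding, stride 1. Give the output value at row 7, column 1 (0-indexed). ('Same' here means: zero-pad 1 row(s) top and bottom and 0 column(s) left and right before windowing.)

The receptive field on the zero-padded input at this output position is [5.9 / 5.4 / 0]. Elementwise product with the kernel and sum: 5.9·1 + 5.4·2 + 0·-0.5.

16.7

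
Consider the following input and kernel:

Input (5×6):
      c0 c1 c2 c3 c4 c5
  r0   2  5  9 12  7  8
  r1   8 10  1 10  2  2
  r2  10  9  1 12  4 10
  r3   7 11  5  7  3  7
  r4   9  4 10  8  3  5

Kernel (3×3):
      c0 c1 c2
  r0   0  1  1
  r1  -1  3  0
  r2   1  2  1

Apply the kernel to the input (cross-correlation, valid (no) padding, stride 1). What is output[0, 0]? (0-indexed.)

The receptive field on the input at this output position is [2 5 9 / 8 10 1 / 10 9 1]. Elementwise product with the kernel and sum: 5·1 + 9·1 + 8·-1 + 10·3 + 10·1 + 9·2 + 1·1.

65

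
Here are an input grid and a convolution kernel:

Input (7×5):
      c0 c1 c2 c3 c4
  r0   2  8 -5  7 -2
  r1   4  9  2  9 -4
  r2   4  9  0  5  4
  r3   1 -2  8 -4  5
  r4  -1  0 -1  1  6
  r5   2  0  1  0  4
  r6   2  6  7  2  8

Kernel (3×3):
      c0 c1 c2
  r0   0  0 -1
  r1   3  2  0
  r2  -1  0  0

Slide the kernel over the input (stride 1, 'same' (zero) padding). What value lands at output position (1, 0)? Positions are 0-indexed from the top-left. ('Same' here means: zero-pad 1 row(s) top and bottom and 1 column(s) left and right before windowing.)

The receptive field on the zero-padded input at this output position is [0 2 8 / 0 4 9 / 0 4 9]. Elementwise product with the kernel and sum: 8·-1 + 0·3 + 4·2 + 0·-1.

0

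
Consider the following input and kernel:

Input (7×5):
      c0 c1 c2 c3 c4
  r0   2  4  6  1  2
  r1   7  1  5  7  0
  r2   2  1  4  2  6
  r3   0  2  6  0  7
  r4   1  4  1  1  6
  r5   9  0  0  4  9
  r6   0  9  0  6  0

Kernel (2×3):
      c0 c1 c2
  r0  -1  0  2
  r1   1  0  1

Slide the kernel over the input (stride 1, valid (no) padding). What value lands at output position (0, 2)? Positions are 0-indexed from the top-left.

The receptive field on the input at this output position is [6 1 2 / 5 7 0]. Elementwise product with the kernel and sum: 6·-1 + 2·2 + 5·1 + 0·1.

3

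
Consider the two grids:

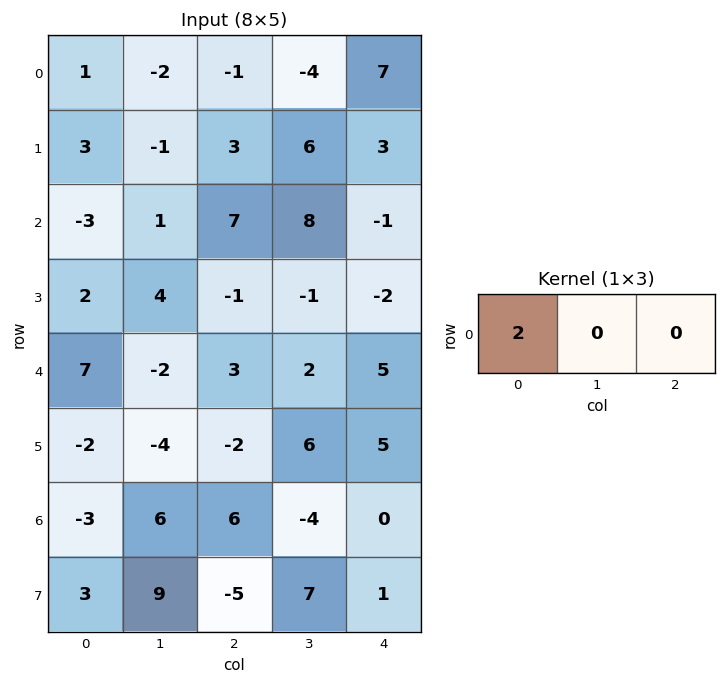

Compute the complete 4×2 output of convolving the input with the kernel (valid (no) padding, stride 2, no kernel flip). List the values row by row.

Output[0,0]: The receptive field on the input at this output position is [1 -2 -1]. Elementwise product with the kernel and sum: 1·2.

2 -2
-6 14
14 6
-6 12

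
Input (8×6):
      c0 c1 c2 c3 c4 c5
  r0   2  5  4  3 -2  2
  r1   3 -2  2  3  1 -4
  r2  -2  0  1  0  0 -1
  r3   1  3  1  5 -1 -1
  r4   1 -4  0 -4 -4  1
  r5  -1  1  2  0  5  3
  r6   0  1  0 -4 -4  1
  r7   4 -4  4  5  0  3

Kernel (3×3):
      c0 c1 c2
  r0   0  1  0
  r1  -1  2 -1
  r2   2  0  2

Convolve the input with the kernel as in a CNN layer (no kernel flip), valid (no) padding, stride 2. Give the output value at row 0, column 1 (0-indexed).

8

The receptive field on the input at this output position is [4 3 -2 / 2 3 1 / 1 0 0]. Elementwise product with the kernel and sum: 3·1 + 2·-1 + 3·2 + 1·-1 + 1·2 + 0·2.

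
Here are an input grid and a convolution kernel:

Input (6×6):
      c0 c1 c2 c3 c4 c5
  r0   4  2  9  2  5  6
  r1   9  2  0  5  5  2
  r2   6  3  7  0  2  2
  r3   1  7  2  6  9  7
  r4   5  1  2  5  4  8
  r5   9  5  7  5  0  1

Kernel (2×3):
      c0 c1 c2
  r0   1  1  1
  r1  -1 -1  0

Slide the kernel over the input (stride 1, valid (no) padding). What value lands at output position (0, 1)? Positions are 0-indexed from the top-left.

The receptive field on the input at this output position is [2 9 2 / 2 0 5]. Elementwise product with the kernel and sum: 2·1 + 9·1 + 2·1 + 2·-1 + 0·-1.

11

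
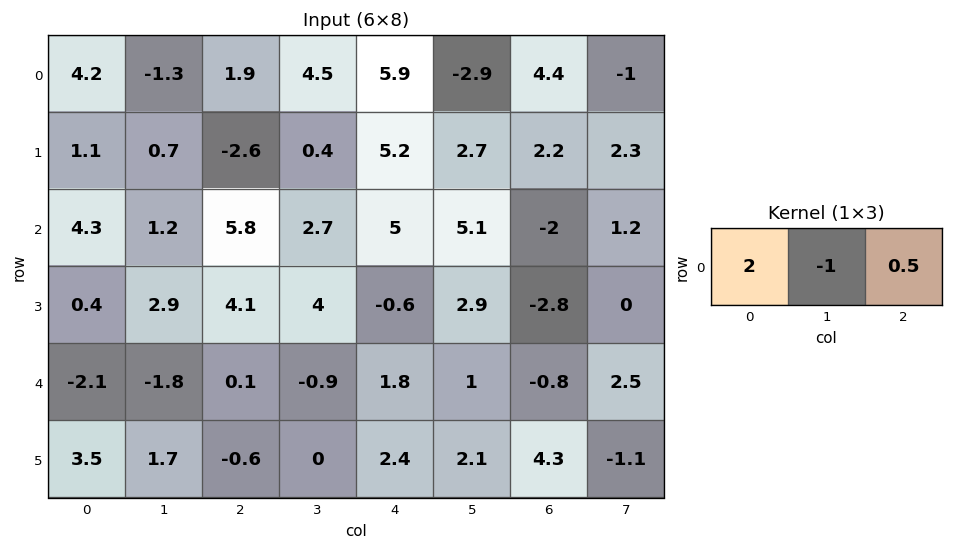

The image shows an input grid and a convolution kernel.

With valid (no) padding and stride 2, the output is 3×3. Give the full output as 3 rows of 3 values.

10.65 2.25 16.9
10.3 11.4 3.9
-2.35 2 2.2

Output[0,0]: The receptive field on the input at this output position is [4.2 -1.3 1.9]. Elementwise product with the kernel and sum: 4.2·2 + -1.3·-1 + 1.9·0.5.
Output[0,1]: The receptive field on the input at this output position is [1.9 4.5 5.9]. Elementwise product with the kernel and sum: 1.9·2 + 4.5·-1 + 5.9·0.5.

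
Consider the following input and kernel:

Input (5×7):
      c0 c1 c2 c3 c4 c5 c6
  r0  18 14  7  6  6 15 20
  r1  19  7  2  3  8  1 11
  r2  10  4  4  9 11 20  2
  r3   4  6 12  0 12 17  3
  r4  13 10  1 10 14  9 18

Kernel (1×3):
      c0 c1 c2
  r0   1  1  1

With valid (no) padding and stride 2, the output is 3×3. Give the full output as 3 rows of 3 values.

Output[0,0]: The receptive field on the input at this output position is [18 14 7]. Elementwise product with the kernel and sum: 18·1 + 14·1 + 7·1.
Output[0,1]: The receptive field on the input at this output position is [7 6 6]. Elementwise product with the kernel and sum: 7·1 + 6·1 + 6·1.

39 19 41
18 24 33
24 25 41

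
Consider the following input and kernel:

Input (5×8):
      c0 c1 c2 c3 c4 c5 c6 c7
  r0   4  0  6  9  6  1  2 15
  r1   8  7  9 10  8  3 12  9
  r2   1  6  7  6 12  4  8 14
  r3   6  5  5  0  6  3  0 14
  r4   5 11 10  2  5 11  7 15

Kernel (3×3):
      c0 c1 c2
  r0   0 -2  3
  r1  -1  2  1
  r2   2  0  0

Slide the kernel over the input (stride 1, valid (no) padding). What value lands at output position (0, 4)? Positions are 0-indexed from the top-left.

The receptive field on the input at this output position is [6 1 2 / 8 3 12 / 12 4 8]. Elementwise product with the kernel and sum: 1·-2 + 2·3 + 8·-1 + 3·2 + 12·1 + 12·2.

38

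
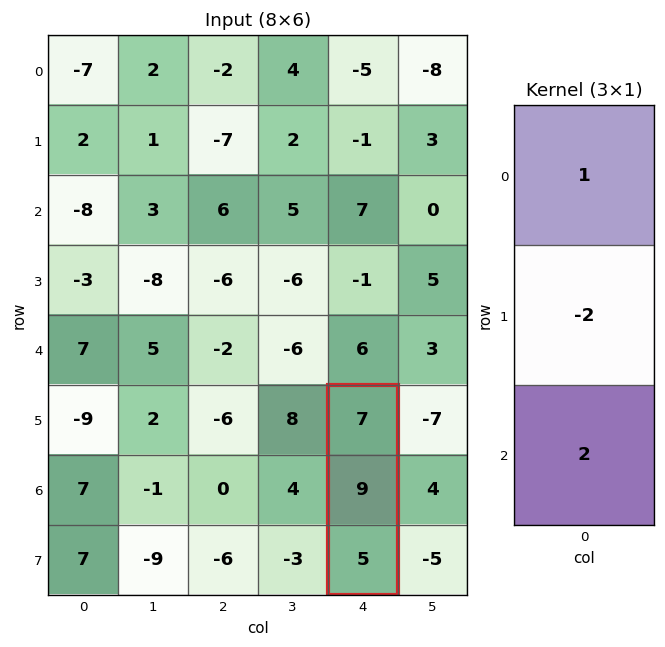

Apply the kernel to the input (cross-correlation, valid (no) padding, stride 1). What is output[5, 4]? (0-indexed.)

-1

The receptive field on the input at this output position is [7 / 9 / 5]. Elementwise product with the kernel and sum: 7·1 + 9·-2 + 5·2.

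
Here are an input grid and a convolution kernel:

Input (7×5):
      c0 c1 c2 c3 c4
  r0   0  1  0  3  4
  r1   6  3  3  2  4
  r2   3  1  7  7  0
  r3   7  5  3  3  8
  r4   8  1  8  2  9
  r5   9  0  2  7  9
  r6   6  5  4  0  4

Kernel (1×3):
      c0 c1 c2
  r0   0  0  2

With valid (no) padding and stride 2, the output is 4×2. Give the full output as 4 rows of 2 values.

Output[0,0]: The receptive field on the input at this output position is [0 1 0]. Elementwise product with the kernel and sum: 0·2.
Output[0,1]: The receptive field on the input at this output position is [0 3 4]. Elementwise product with the kernel and sum: 4·2.

0 8
14 0
16 18
8 8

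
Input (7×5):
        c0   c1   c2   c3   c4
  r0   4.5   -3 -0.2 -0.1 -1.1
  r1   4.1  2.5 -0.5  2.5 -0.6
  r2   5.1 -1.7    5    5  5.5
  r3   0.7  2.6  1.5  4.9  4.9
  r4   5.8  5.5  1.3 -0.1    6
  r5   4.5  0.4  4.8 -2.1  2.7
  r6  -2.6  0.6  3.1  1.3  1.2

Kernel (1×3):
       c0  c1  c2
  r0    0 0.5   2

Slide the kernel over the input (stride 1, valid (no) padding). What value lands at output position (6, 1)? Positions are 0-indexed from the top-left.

The receptive field on the input at this output position is [0.6 3.1 1.3]. Elementwise product with the kernel and sum: 3.1·0.5 + 1.3·2.

4.15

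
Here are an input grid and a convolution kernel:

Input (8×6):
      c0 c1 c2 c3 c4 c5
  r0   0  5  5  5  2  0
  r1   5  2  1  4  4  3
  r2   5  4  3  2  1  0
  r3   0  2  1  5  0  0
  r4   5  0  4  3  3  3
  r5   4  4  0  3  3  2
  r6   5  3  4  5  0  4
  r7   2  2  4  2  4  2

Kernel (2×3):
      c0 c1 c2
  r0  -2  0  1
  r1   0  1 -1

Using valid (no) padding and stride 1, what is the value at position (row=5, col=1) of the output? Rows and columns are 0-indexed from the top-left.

-6

The receptive field on the input at this output position is [4 0 3 / 3 4 5]. Elementwise product with the kernel and sum: 4·-2 + 3·1 + 4·1 + 5·-1.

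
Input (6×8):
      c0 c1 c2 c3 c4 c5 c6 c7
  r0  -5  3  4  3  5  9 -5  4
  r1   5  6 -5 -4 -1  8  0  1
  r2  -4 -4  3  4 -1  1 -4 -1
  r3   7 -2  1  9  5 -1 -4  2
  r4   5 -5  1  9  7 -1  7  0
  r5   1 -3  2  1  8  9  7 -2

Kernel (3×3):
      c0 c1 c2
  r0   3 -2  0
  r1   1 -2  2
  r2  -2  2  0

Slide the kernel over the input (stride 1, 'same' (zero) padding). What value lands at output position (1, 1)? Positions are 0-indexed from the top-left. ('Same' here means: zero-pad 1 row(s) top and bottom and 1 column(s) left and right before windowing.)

The receptive field on the zero-padded input at this output position is [-5 3 4 / 5 6 -5 / -4 -4 3]. Elementwise product with the kernel and sum: -5·3 + 3·-2 + 5·1 + 6·-2 + -5·2 + -4·-2 + -4·2.

-38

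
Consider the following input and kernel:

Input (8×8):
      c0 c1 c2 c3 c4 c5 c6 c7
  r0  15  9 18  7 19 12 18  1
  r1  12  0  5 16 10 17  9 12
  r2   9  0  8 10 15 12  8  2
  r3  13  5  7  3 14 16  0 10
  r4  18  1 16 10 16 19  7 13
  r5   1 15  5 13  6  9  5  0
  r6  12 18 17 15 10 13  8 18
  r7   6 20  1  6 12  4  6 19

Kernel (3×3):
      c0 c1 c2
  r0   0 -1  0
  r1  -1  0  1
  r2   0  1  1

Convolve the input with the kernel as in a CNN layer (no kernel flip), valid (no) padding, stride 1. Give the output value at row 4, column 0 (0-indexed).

The receptive field on the input at this output position is [18 1 16 / 1 15 5 / 12 18 17]. Elementwise product with the kernel and sum: 1·-1 + 1·-1 + 5·1 + 18·1 + 17·1.

38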